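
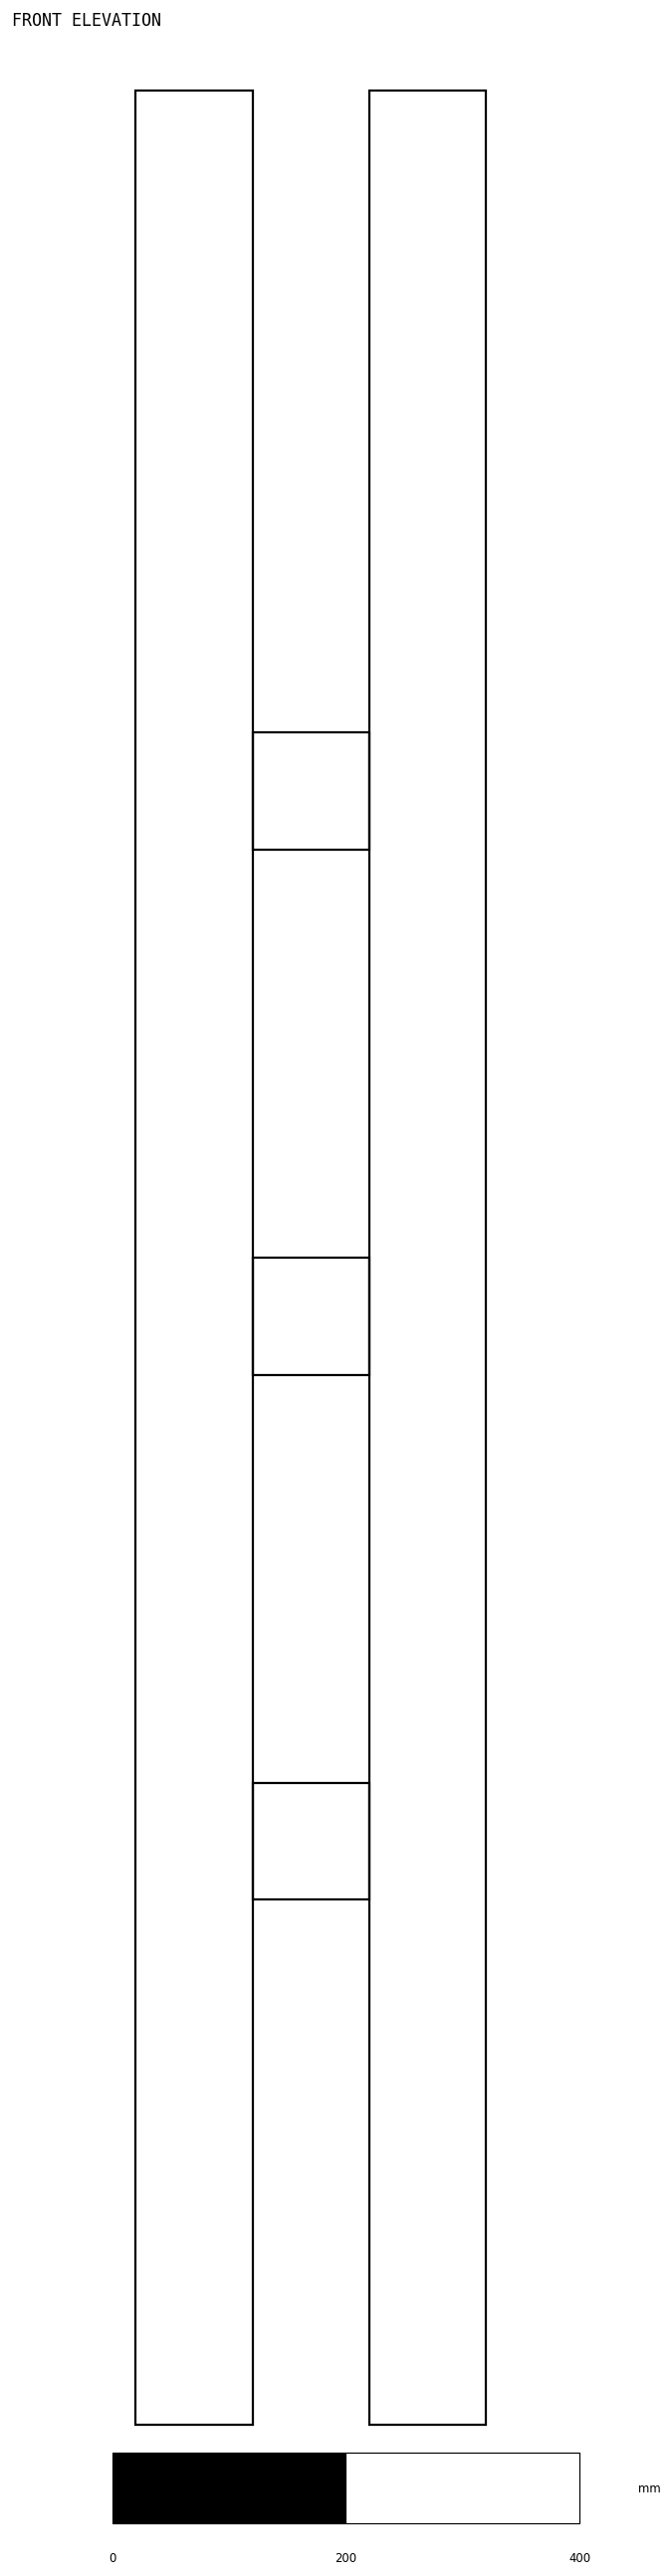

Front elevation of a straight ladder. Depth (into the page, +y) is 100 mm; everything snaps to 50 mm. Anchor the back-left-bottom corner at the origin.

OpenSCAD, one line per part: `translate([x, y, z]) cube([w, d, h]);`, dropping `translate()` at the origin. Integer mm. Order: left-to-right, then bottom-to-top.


cube([100, 100, 2000]);
translate([100, 0, 450]) cube([100, 100, 100]);
translate([100, 0, 900]) cube([100, 100, 100]);
translate([100, 0, 1350]) cube([100, 100, 100]);
translate([200, 0, 0]) cube([100, 100, 2000]);


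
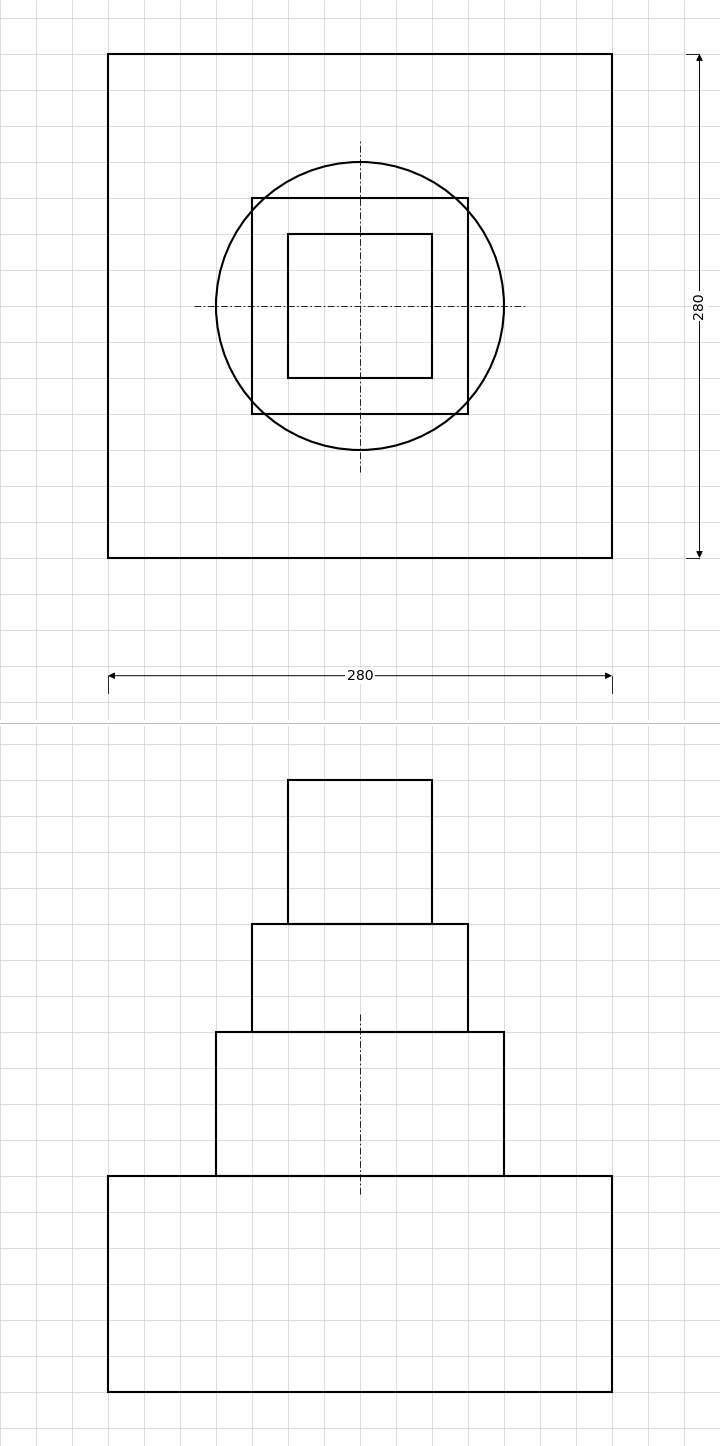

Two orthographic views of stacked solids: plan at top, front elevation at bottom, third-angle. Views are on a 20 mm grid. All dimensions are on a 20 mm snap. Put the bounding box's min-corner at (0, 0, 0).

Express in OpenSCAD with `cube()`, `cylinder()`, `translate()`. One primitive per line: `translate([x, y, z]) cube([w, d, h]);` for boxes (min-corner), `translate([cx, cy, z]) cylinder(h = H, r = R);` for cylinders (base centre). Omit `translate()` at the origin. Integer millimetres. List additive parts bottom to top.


cube([280, 280, 120]);
translate([140, 140, 120]) cylinder(h = 80, r = 80);
translate([80, 80, 200]) cube([120, 120, 60]);
translate([100, 100, 260]) cube([80, 80, 80]);


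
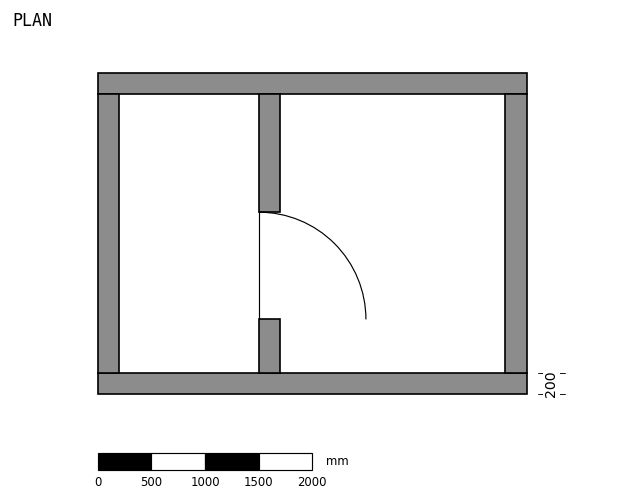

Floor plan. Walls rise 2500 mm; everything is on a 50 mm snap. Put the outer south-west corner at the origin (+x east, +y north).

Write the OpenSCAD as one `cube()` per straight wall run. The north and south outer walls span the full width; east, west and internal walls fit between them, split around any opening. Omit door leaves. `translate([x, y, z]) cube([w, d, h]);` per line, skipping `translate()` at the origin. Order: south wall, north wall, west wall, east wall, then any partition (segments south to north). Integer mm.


cube([4000, 200, 2500]);
translate([0, 2800, 0]) cube([4000, 200, 2500]);
translate([0, 200, 0]) cube([200, 2600, 2500]);
translate([3800, 200, 0]) cube([200, 2600, 2500]);
translate([1500, 200, 0]) cube([200, 500, 2500]);
translate([1500, 1700, 0]) cube([200, 1100, 2500]);


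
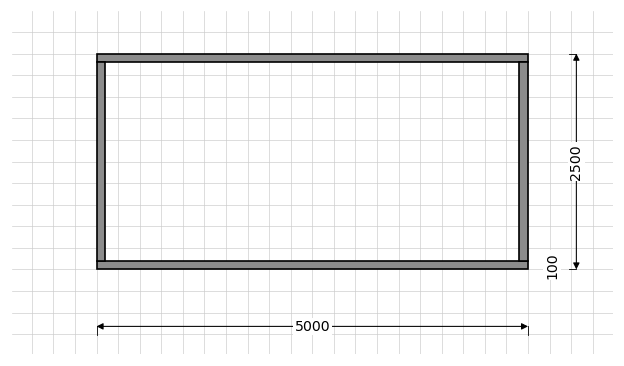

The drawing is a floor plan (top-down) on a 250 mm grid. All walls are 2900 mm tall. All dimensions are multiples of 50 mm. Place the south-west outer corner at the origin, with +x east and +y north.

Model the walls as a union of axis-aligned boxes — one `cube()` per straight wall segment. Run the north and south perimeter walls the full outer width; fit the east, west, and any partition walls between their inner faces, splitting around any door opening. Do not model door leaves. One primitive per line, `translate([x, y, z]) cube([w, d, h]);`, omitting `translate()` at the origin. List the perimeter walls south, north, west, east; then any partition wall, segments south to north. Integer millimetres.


cube([5000, 100, 2900]);
translate([0, 2400, 0]) cube([5000, 100, 2900]);
translate([0, 100, 0]) cube([100, 2300, 2900]);
translate([4900, 100, 0]) cube([100, 2300, 2900]);


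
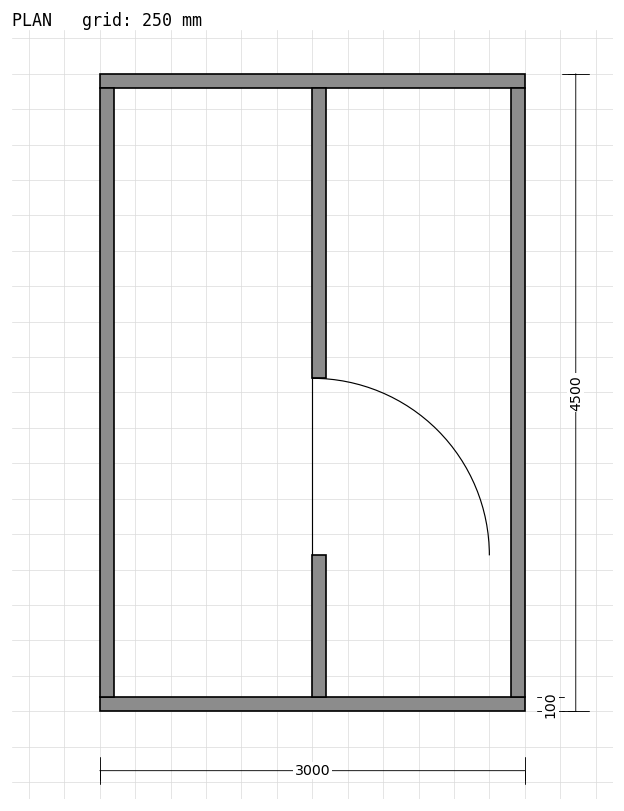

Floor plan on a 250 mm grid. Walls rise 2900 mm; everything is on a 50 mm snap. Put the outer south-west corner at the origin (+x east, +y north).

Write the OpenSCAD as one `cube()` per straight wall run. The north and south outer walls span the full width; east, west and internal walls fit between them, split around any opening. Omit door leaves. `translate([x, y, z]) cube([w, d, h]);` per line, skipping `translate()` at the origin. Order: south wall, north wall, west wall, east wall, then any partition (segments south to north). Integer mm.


cube([3000, 100, 2900]);
translate([0, 4400, 0]) cube([3000, 100, 2900]);
translate([0, 100, 0]) cube([100, 4300, 2900]);
translate([2900, 100, 0]) cube([100, 4300, 2900]);
translate([1500, 100, 0]) cube([100, 1000, 2900]);
translate([1500, 2350, 0]) cube([100, 2050, 2900]);


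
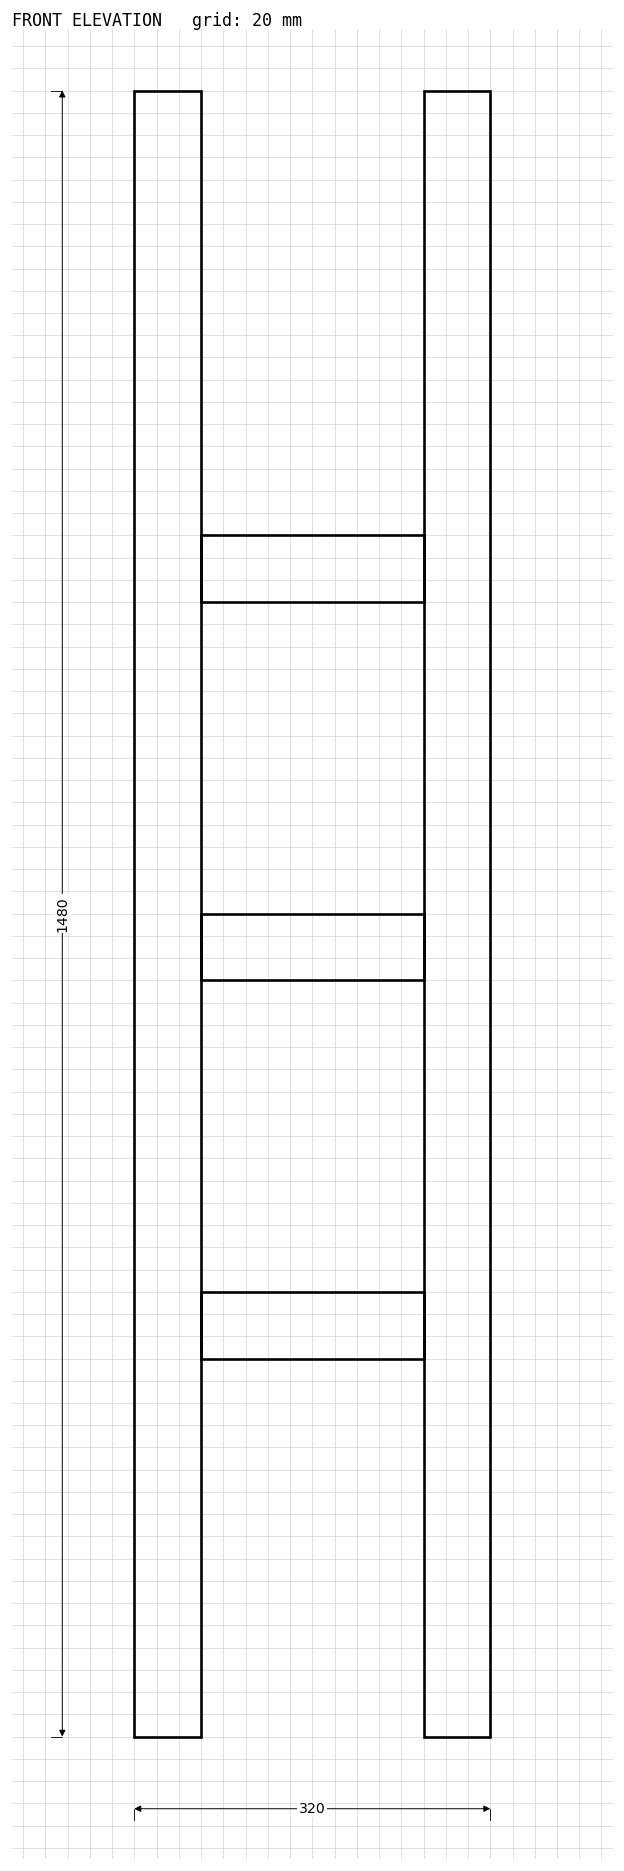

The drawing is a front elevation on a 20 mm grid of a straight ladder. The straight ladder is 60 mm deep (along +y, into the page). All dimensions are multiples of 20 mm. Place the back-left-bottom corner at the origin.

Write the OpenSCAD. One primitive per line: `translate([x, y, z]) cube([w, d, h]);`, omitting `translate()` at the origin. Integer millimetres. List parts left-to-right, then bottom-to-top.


cube([60, 60, 1480]);
translate([60, 0, 340]) cube([200, 60, 60]);
translate([60, 0, 680]) cube([200, 60, 60]);
translate([60, 0, 1020]) cube([200, 60, 60]);
translate([260, 0, 0]) cube([60, 60, 1480]);


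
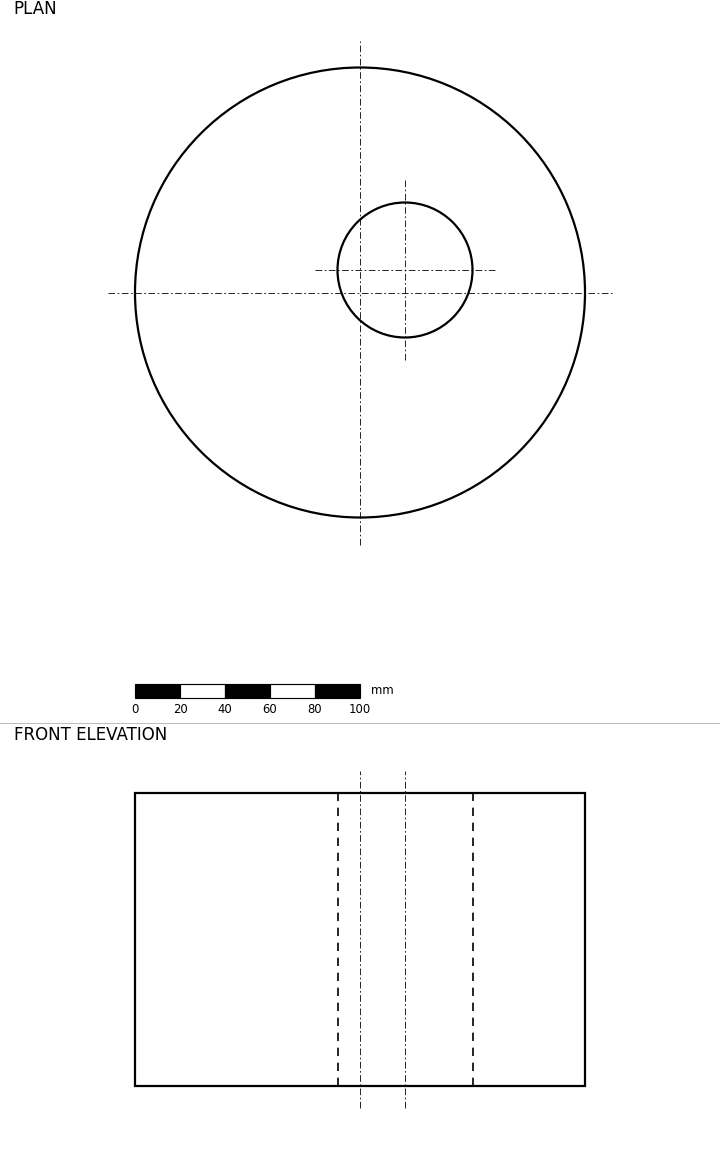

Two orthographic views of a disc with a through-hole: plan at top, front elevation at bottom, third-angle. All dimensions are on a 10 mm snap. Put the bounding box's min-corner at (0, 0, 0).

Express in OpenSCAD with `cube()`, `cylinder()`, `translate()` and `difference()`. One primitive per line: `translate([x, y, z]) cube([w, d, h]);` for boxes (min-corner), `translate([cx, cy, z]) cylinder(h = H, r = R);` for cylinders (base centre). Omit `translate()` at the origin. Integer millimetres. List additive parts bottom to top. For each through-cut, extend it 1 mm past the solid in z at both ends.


difference() {
  translate([100, 100, 0]) cylinder(h = 130, r = 100);
  translate([120, 110, -1]) cylinder(h = 132, r = 30);
}


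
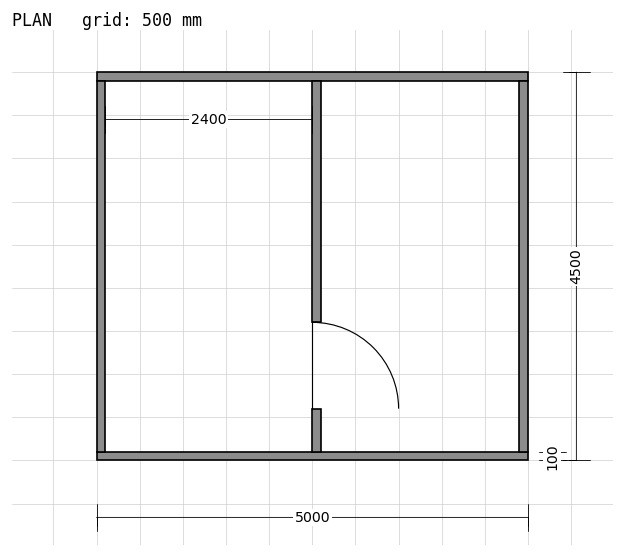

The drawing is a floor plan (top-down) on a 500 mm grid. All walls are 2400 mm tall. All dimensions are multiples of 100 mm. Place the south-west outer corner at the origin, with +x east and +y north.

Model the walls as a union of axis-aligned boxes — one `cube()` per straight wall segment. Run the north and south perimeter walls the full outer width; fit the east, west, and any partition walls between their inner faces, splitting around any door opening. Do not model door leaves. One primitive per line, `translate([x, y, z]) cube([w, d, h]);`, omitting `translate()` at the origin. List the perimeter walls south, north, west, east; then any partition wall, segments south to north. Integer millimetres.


cube([5000, 100, 2400]);
translate([0, 4400, 0]) cube([5000, 100, 2400]);
translate([0, 100, 0]) cube([100, 4300, 2400]);
translate([4900, 100, 0]) cube([100, 4300, 2400]);
translate([2500, 100, 0]) cube([100, 500, 2400]);
translate([2500, 1600, 0]) cube([100, 2800, 2400]);


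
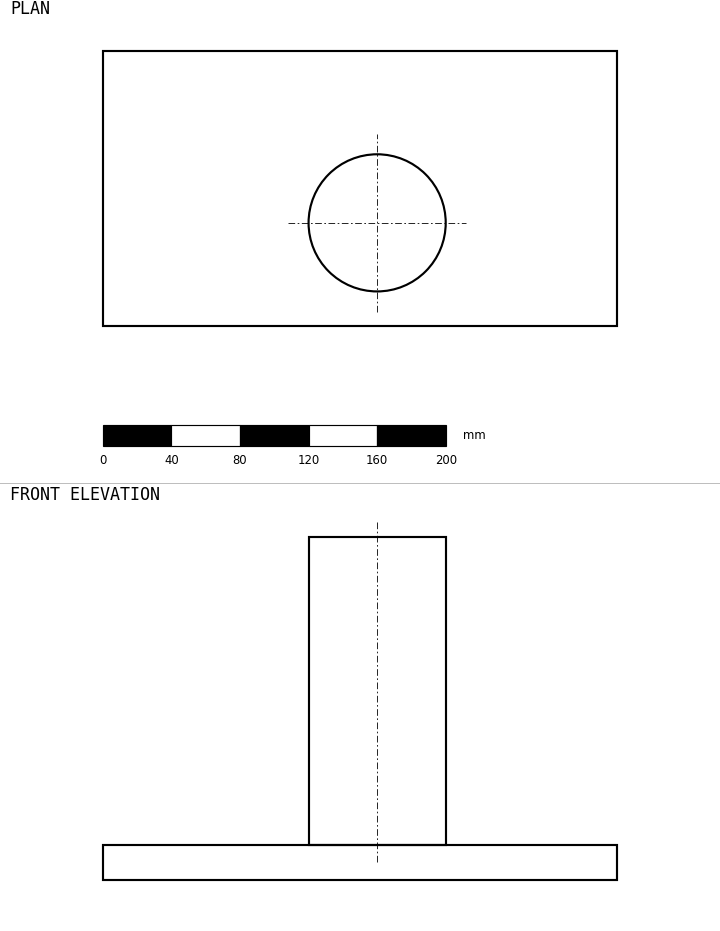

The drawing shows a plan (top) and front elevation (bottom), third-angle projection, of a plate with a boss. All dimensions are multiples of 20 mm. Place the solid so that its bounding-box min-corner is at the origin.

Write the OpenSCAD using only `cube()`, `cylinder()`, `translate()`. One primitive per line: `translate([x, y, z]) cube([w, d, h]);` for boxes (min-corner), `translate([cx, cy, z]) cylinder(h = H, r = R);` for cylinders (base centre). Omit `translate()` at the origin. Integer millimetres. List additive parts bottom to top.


cube([300, 160, 20]);
translate([160, 60, 20]) cylinder(h = 180, r = 40);


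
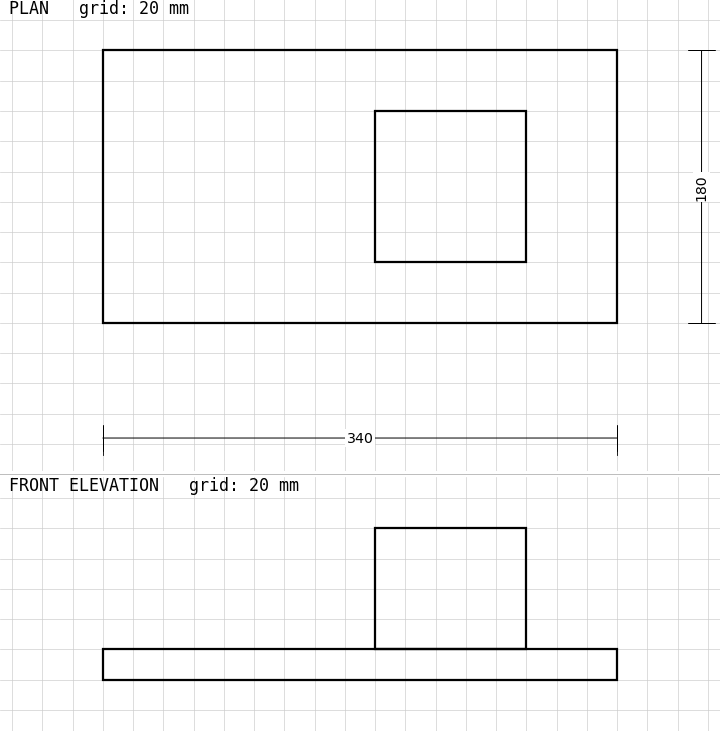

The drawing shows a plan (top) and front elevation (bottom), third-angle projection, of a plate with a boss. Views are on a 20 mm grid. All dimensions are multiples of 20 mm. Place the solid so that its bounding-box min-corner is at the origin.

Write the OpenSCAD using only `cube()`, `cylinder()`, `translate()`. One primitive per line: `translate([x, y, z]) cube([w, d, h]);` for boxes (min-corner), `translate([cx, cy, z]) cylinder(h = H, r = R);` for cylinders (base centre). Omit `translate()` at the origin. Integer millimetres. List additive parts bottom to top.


cube([340, 180, 20]);
translate([180, 40, 20]) cube([100, 100, 80]);


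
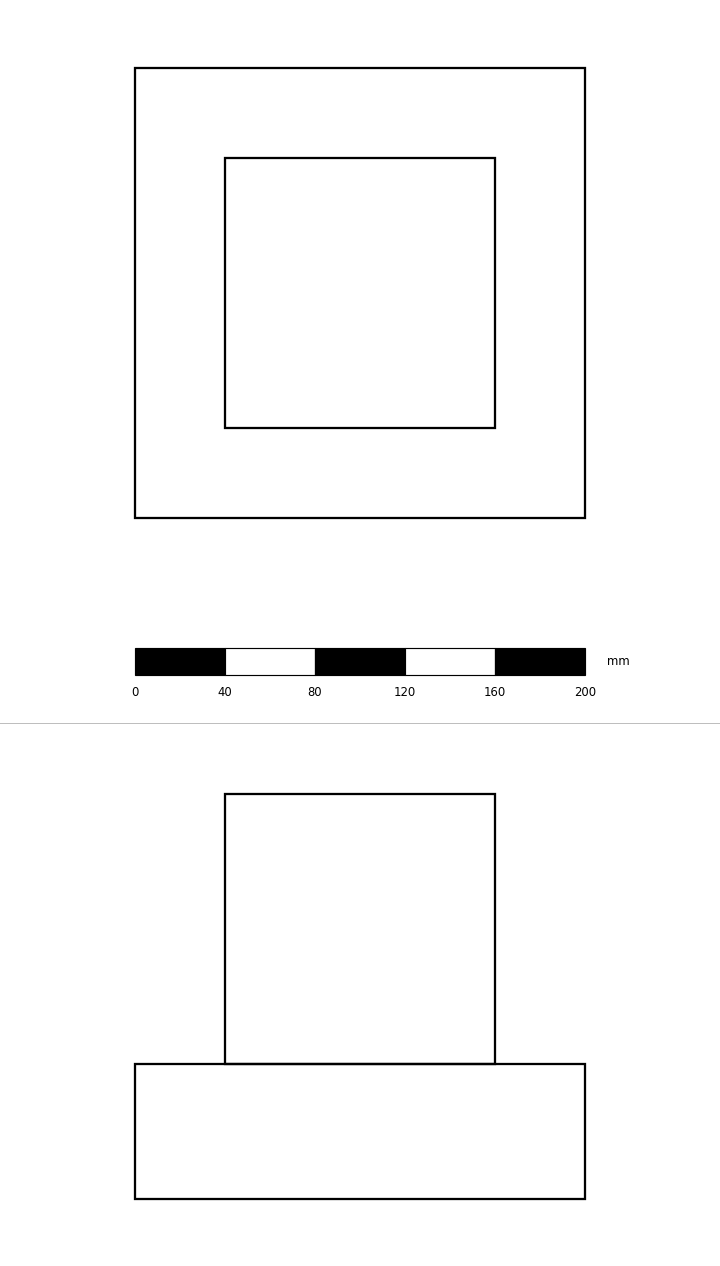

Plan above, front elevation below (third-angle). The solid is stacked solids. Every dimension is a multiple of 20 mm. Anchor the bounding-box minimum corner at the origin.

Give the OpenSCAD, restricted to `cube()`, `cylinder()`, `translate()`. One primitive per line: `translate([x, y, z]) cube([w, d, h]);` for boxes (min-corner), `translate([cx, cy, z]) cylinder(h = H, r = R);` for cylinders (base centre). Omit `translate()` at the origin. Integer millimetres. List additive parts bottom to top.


cube([200, 200, 60]);
translate([40, 40, 60]) cube([120, 120, 120]);


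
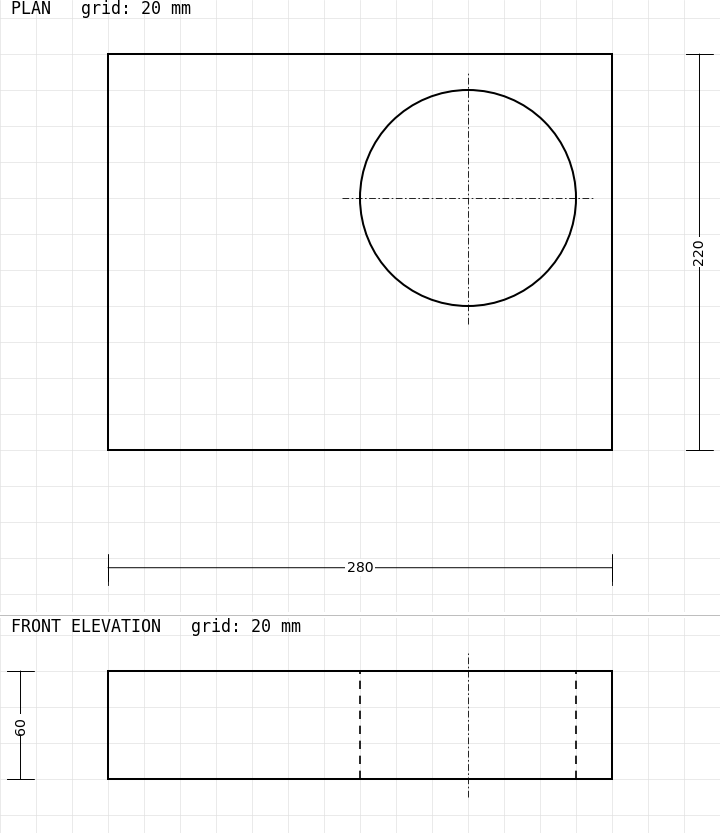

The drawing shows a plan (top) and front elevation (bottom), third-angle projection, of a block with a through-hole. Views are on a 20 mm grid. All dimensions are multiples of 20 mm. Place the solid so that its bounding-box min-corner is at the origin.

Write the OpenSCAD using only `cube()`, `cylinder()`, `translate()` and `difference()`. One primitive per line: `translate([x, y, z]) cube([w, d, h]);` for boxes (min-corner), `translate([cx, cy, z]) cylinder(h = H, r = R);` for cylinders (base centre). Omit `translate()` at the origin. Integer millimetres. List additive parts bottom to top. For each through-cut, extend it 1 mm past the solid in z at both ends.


difference() {
  cube([280, 220, 60]);
  translate([200, 140, -1]) cylinder(h = 62, r = 60);
}


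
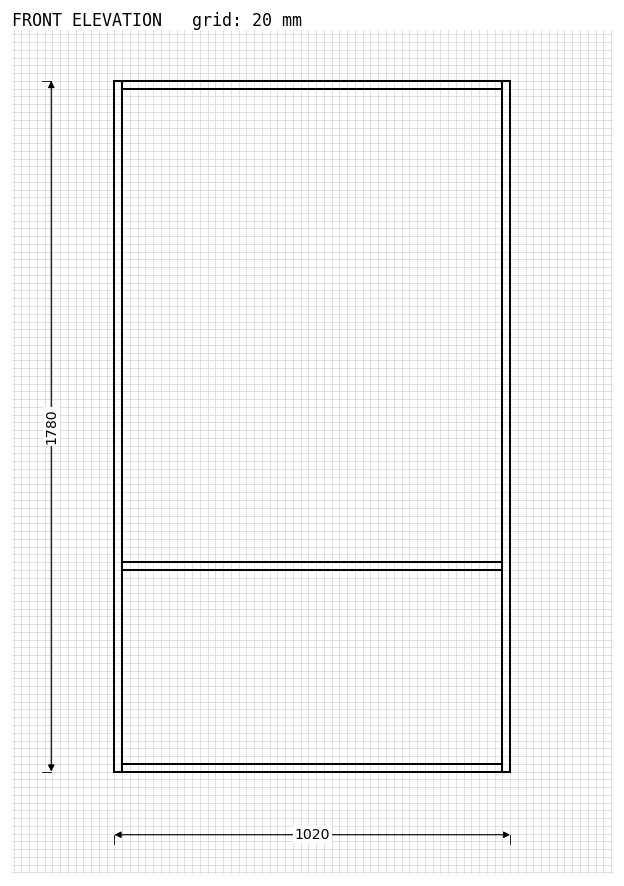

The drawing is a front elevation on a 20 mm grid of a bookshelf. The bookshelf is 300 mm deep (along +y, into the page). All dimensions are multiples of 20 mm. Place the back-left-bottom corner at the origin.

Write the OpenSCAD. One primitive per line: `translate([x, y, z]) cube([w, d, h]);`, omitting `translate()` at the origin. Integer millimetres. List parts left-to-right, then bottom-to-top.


cube([20, 300, 1780]);
translate([20, 0, 0]) cube([980, 300, 20]);
translate([20, 0, 520]) cube([980, 300, 20]);
translate([20, 0, 1760]) cube([980, 300, 20]);
translate([1000, 0, 0]) cube([20, 300, 1780]);


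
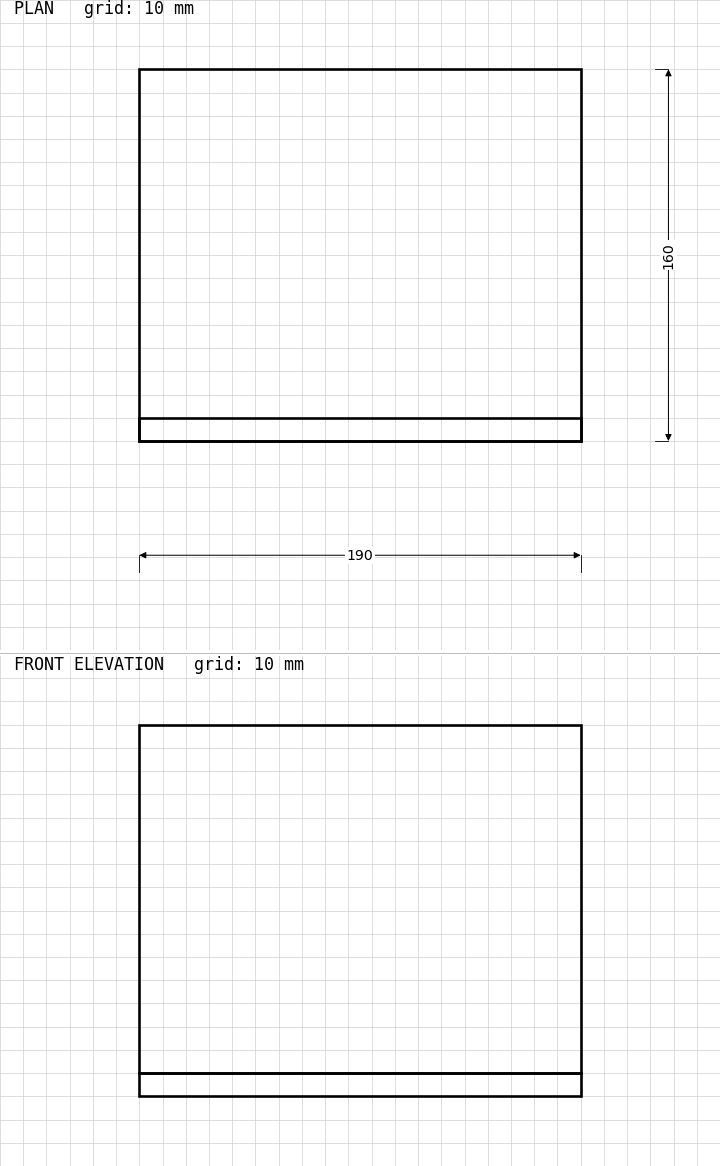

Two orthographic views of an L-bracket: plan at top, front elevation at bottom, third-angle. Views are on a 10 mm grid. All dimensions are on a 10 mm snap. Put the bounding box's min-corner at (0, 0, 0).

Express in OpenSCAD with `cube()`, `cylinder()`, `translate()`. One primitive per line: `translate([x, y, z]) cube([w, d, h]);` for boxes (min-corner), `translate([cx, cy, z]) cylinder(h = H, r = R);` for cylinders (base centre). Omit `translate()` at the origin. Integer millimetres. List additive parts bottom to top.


cube([190, 160, 10]);
translate([0, 0, 10]) cube([190, 10, 150]);


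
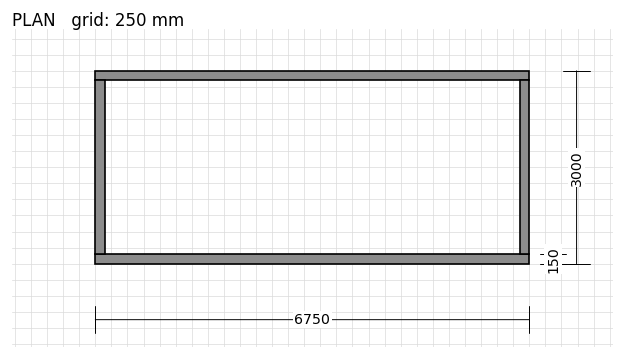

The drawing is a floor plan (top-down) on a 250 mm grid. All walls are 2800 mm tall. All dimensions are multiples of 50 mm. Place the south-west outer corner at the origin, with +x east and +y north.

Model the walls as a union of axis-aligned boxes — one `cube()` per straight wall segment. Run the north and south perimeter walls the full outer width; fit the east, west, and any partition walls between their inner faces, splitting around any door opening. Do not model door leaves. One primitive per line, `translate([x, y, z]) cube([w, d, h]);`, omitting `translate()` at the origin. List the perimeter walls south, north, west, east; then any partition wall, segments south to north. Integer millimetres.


cube([6750, 150, 2800]);
translate([0, 2850, 0]) cube([6750, 150, 2800]);
translate([0, 150, 0]) cube([150, 2700, 2800]);
translate([6600, 150, 0]) cube([150, 2700, 2800]);


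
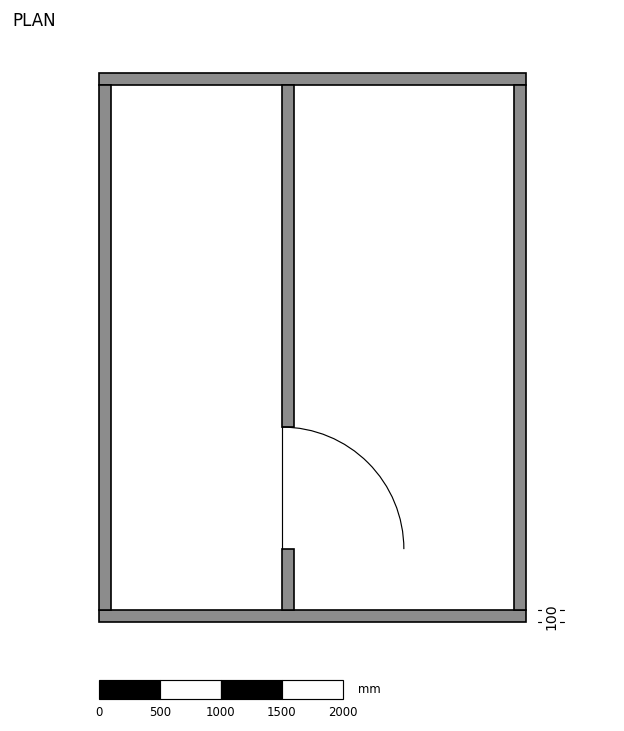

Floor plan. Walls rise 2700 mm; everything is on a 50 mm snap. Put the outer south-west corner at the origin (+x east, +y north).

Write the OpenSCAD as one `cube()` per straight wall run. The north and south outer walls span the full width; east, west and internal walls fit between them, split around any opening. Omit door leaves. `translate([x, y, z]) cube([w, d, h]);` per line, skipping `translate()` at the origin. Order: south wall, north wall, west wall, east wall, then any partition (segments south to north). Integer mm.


cube([3500, 100, 2700]);
translate([0, 4400, 0]) cube([3500, 100, 2700]);
translate([0, 100, 0]) cube([100, 4300, 2700]);
translate([3400, 100, 0]) cube([100, 4300, 2700]);
translate([1500, 100, 0]) cube([100, 500, 2700]);
translate([1500, 1600, 0]) cube([100, 2800, 2700]);


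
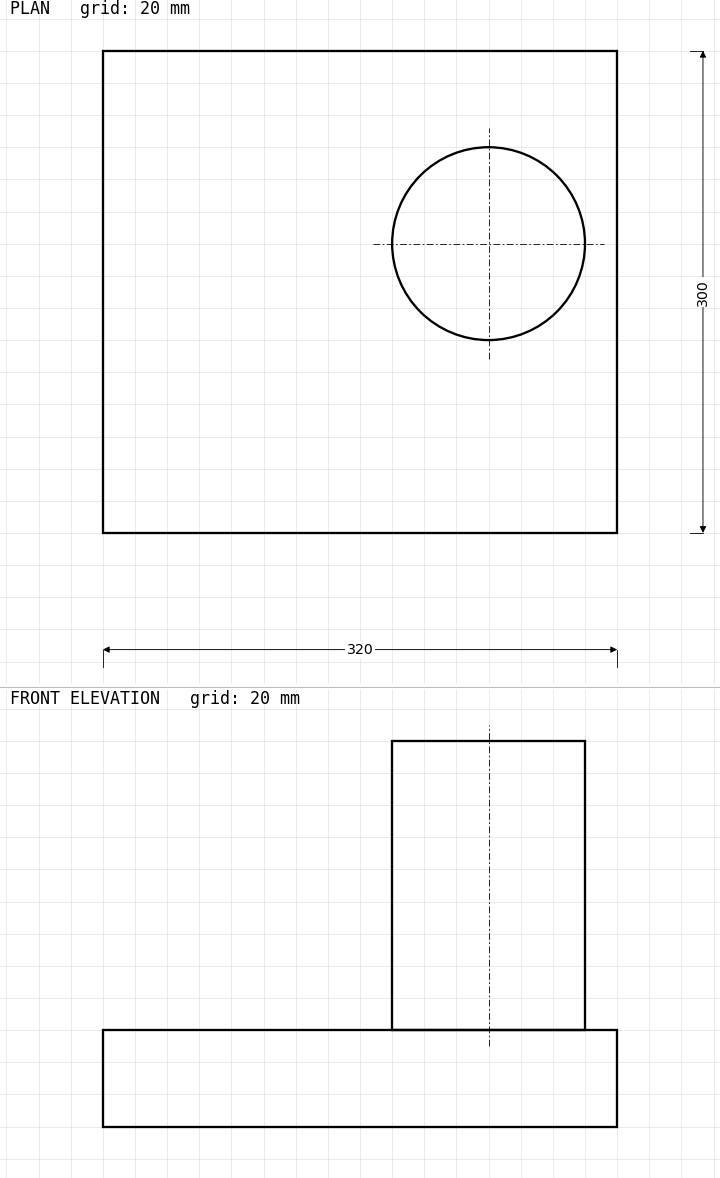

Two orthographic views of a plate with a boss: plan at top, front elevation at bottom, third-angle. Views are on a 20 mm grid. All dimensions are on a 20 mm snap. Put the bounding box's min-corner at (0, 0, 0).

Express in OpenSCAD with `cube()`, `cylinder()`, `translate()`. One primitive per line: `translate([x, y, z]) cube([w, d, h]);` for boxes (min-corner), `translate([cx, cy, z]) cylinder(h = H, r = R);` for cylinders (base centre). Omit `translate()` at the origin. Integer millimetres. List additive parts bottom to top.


cube([320, 300, 60]);
translate([240, 180, 60]) cylinder(h = 180, r = 60);


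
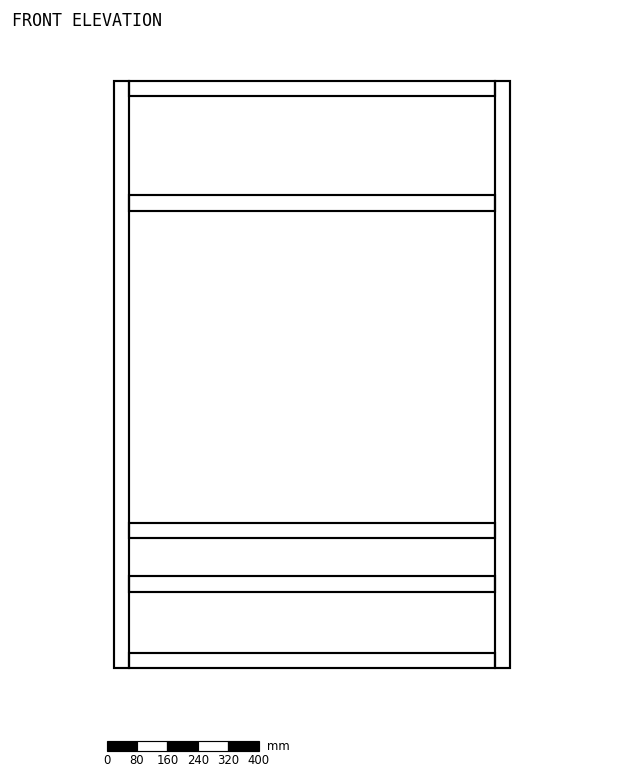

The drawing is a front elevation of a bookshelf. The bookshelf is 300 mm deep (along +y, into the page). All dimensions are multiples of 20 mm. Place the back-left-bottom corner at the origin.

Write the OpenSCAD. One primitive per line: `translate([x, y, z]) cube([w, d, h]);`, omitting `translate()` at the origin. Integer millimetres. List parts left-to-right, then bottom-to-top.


cube([40, 300, 1540]);
translate([40, 0, 0]) cube([960, 300, 40]);
translate([40, 0, 200]) cube([960, 300, 40]);
translate([40, 0, 340]) cube([960, 300, 40]);
translate([40, 0, 1200]) cube([960, 300, 40]);
translate([40, 0, 1500]) cube([960, 300, 40]);
translate([1000, 0, 0]) cube([40, 300, 1540]);


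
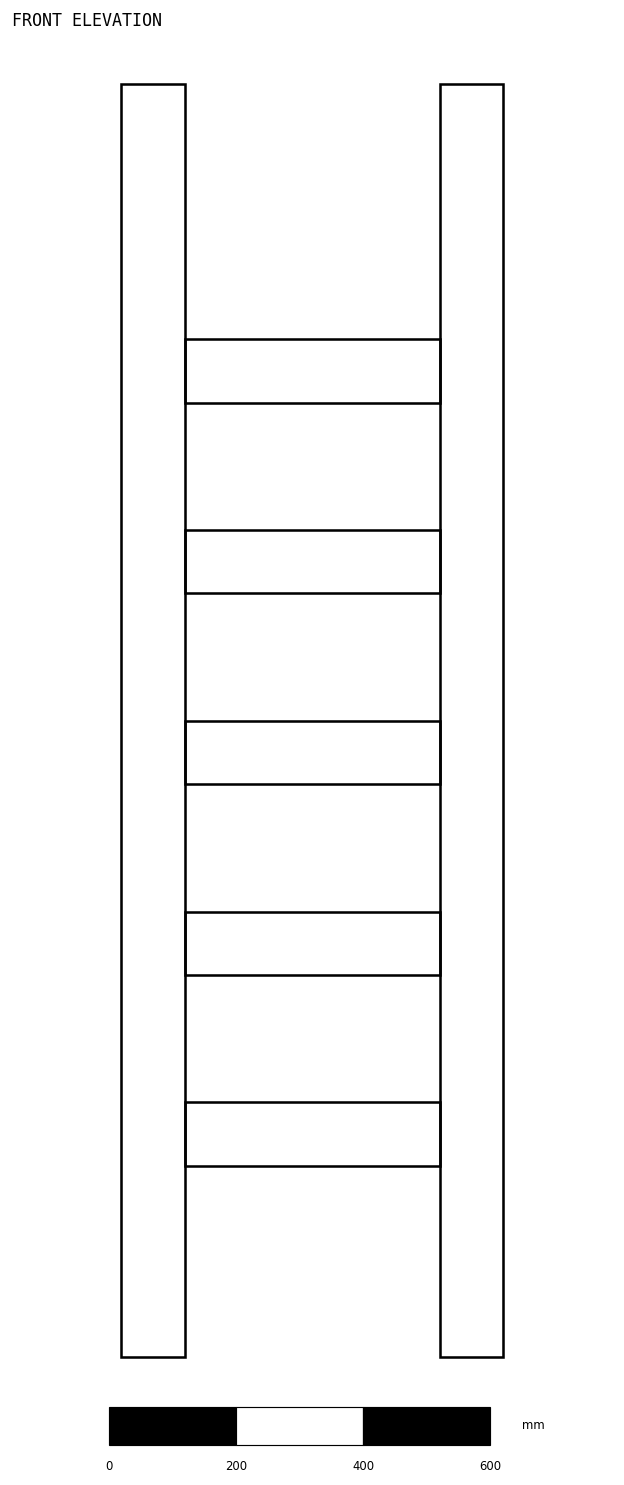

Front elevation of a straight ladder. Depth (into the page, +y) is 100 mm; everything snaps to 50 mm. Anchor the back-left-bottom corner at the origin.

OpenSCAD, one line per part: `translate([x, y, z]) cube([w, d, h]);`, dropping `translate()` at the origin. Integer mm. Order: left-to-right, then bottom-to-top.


cube([100, 100, 2000]);
translate([100, 0, 300]) cube([400, 100, 100]);
translate([100, 0, 600]) cube([400, 100, 100]);
translate([100, 0, 900]) cube([400, 100, 100]);
translate([100, 0, 1200]) cube([400, 100, 100]);
translate([100, 0, 1500]) cube([400, 100, 100]);
translate([500, 0, 0]) cube([100, 100, 2000]);


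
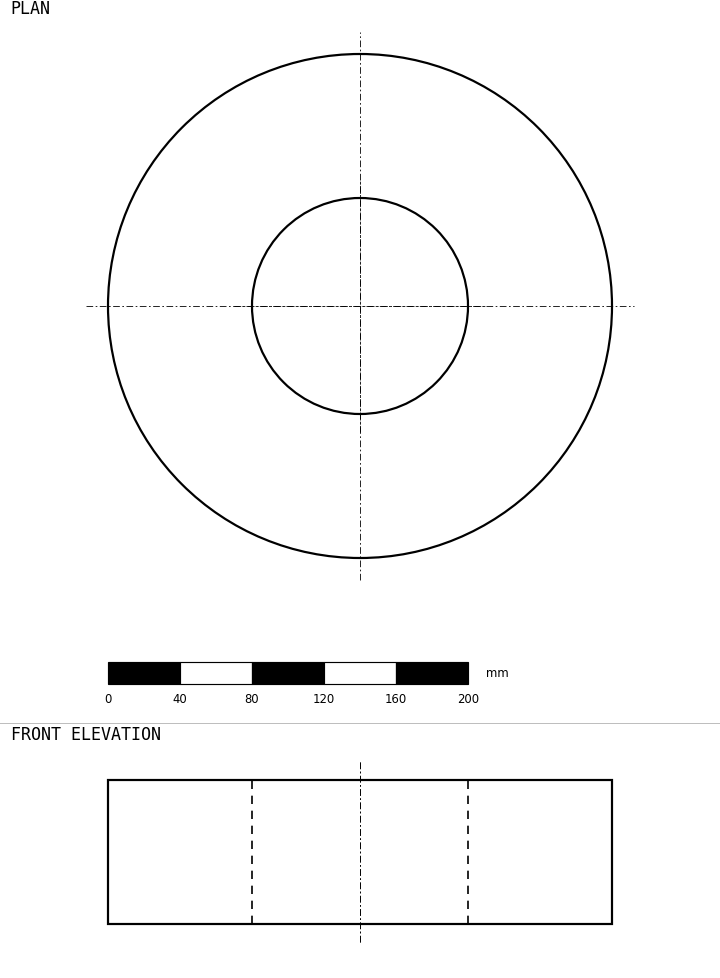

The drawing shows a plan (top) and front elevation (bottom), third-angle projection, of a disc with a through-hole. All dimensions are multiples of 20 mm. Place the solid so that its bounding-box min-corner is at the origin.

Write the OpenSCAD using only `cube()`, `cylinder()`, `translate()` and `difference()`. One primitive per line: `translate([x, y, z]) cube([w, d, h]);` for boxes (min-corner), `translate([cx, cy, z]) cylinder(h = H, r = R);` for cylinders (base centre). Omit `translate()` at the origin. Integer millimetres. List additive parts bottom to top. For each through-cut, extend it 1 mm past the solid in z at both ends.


difference() {
  translate([140, 140, 0]) cylinder(h = 80, r = 140);
  translate([140, 140, -1]) cylinder(h = 82, r = 60);
}


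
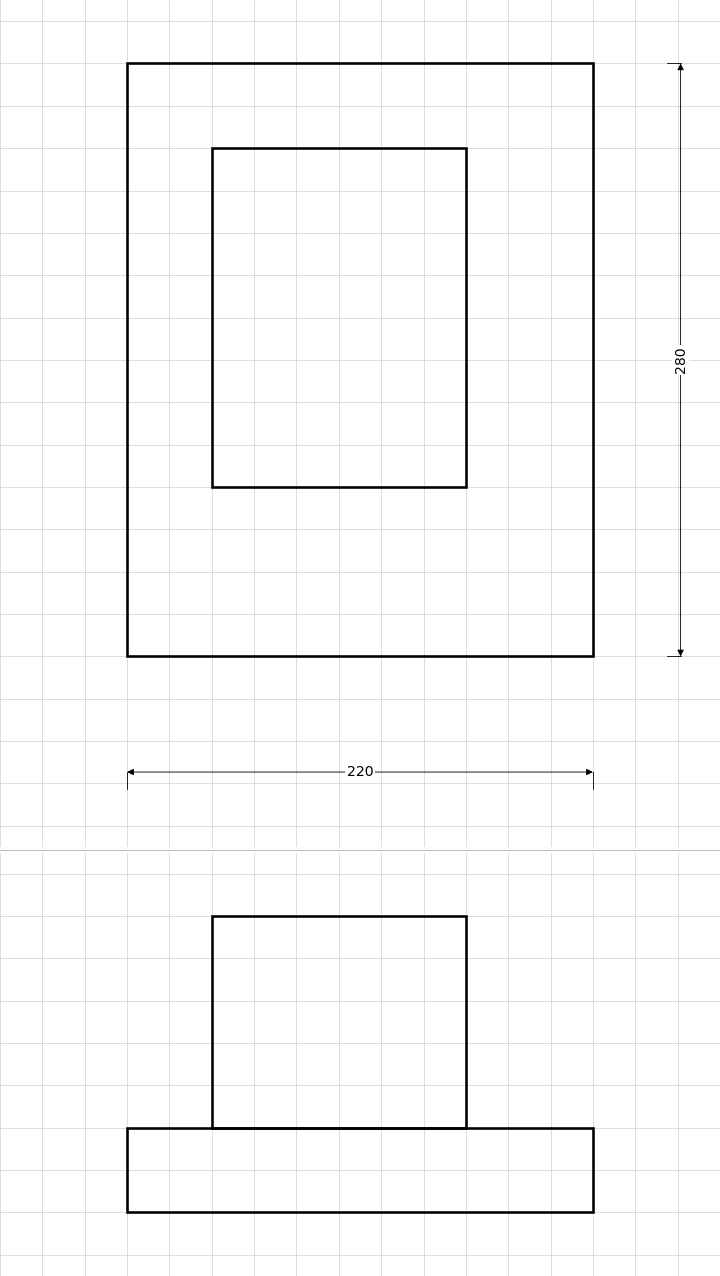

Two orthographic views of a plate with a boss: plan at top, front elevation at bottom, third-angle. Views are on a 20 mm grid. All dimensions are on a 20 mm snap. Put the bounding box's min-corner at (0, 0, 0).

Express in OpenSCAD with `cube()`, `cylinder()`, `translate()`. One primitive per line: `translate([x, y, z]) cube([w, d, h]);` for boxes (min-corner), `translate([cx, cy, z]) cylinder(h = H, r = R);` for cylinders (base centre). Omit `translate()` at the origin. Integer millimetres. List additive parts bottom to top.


cube([220, 280, 40]);
translate([40, 80, 40]) cube([120, 160, 100]);


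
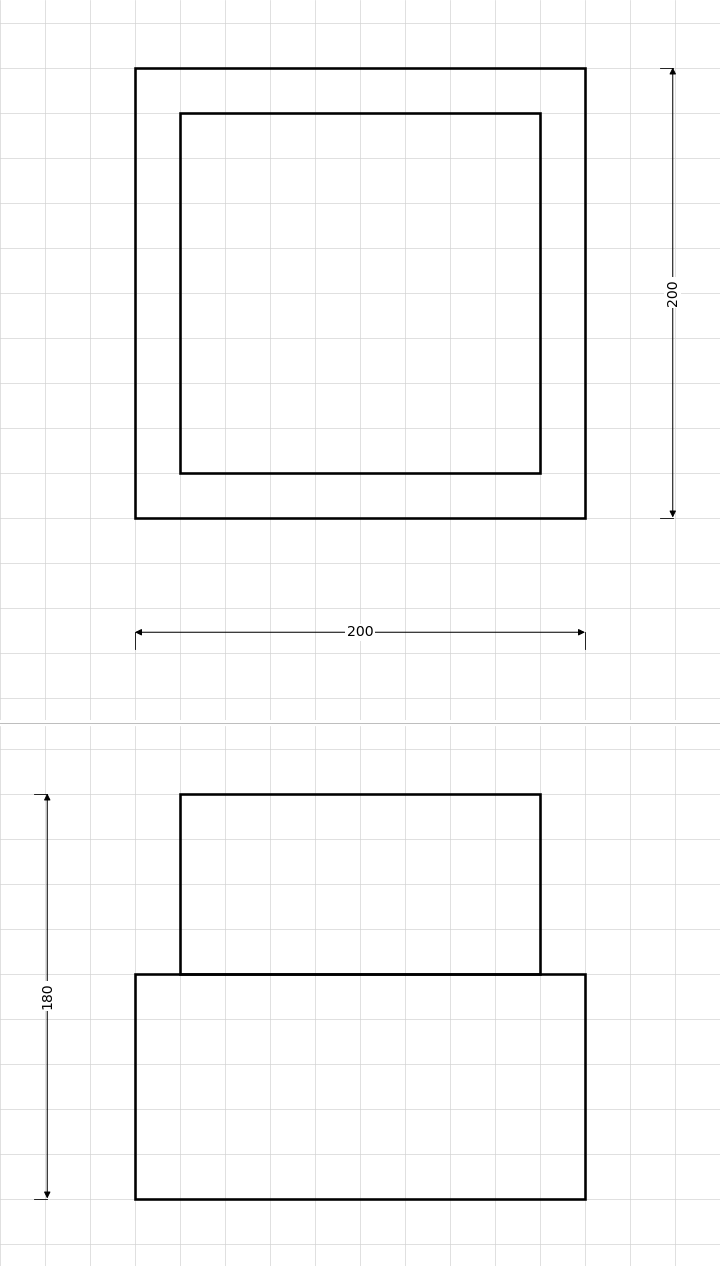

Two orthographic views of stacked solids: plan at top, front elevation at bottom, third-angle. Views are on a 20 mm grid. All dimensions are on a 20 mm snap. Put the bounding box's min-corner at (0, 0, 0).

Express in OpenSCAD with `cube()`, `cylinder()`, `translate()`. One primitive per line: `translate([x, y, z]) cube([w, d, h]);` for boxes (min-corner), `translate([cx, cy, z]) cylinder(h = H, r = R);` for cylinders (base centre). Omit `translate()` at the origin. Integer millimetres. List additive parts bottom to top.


cube([200, 200, 100]);
translate([20, 20, 100]) cube([160, 160, 80]);


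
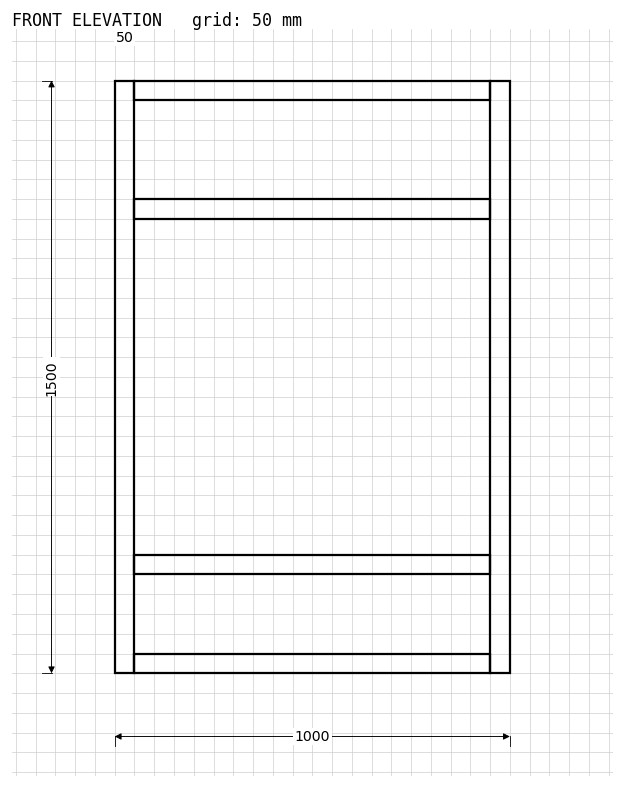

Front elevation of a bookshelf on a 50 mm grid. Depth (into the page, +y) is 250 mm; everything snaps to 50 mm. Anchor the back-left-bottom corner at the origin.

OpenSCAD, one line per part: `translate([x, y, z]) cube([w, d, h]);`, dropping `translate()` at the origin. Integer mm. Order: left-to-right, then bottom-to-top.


cube([50, 250, 1500]);
translate([50, 0, 0]) cube([900, 250, 50]);
translate([50, 0, 250]) cube([900, 250, 50]);
translate([50, 0, 1150]) cube([900, 250, 50]);
translate([50, 0, 1450]) cube([900, 250, 50]);
translate([950, 0, 0]) cube([50, 250, 1500]);


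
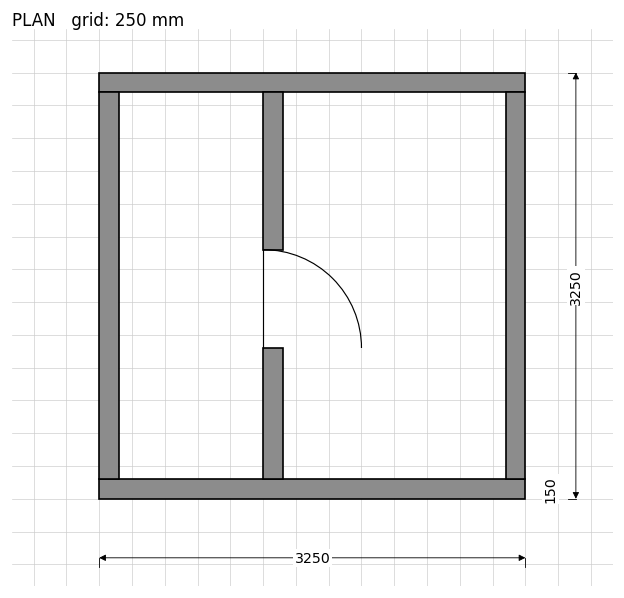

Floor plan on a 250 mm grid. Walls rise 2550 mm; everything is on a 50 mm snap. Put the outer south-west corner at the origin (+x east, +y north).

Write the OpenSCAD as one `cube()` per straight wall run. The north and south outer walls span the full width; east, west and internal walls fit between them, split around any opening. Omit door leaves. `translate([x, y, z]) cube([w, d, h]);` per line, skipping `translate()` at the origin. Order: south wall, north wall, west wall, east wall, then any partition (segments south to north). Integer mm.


cube([3250, 150, 2550]);
translate([0, 3100, 0]) cube([3250, 150, 2550]);
translate([0, 150, 0]) cube([150, 2950, 2550]);
translate([3100, 150, 0]) cube([150, 2950, 2550]);
translate([1250, 150, 0]) cube([150, 1000, 2550]);
translate([1250, 1900, 0]) cube([150, 1200, 2550]);


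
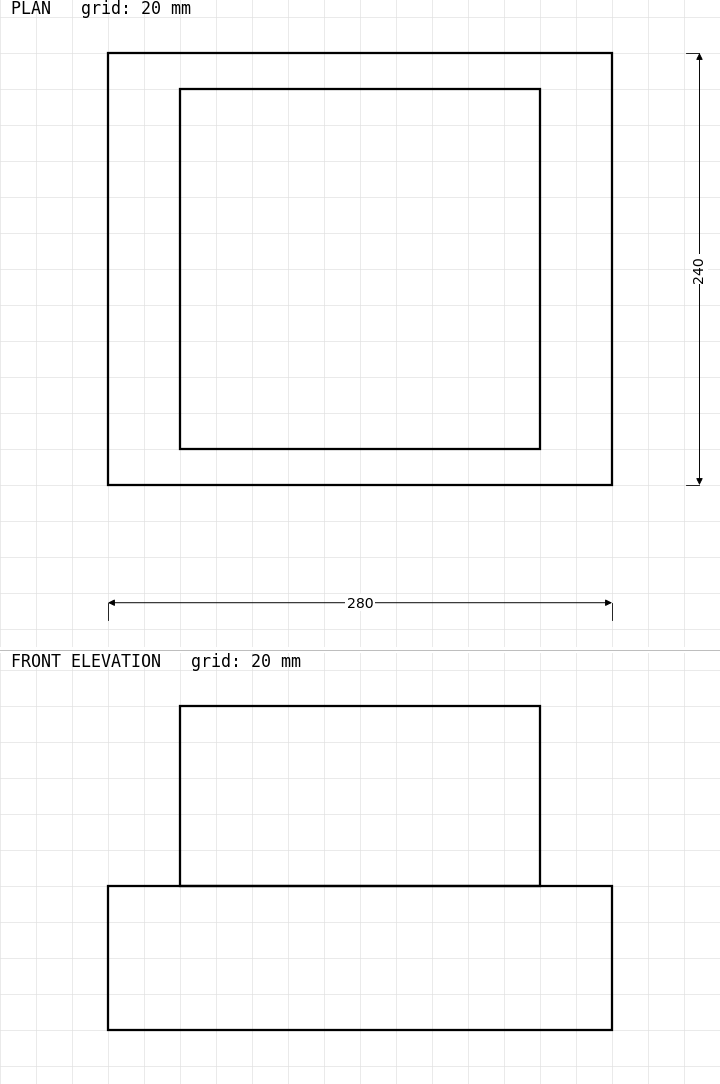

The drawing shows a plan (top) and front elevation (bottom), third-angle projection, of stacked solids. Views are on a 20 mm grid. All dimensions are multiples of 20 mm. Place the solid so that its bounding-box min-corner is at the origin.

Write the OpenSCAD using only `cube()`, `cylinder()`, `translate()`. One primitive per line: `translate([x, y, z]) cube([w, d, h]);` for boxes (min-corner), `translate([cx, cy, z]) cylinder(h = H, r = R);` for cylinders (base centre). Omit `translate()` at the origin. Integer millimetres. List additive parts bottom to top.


cube([280, 240, 80]);
translate([40, 20, 80]) cube([200, 200, 100]);


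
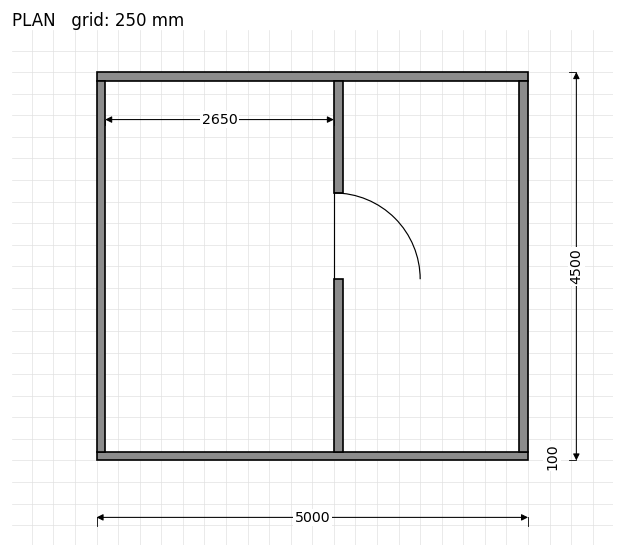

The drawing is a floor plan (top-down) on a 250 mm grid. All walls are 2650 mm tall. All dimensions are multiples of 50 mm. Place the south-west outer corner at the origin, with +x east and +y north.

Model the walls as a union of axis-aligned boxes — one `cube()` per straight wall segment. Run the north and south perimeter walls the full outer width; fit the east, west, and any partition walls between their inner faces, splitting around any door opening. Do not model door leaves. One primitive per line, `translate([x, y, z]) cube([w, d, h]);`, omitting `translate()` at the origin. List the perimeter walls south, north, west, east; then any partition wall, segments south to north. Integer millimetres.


cube([5000, 100, 2650]);
translate([0, 4400, 0]) cube([5000, 100, 2650]);
translate([0, 100, 0]) cube([100, 4300, 2650]);
translate([4900, 100, 0]) cube([100, 4300, 2650]);
translate([2750, 100, 0]) cube([100, 2000, 2650]);
translate([2750, 3100, 0]) cube([100, 1300, 2650]);


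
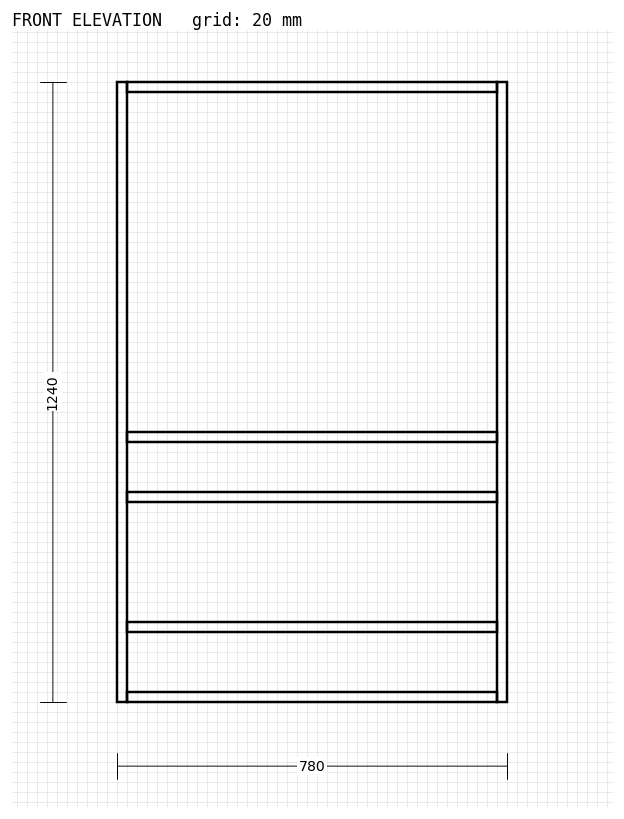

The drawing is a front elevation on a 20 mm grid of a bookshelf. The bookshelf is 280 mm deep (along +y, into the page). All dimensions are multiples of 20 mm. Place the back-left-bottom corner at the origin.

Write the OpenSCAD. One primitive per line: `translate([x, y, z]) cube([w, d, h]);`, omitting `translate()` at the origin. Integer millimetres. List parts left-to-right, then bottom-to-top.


cube([20, 280, 1240]);
translate([20, 0, 0]) cube([740, 280, 20]);
translate([20, 0, 140]) cube([740, 280, 20]);
translate([20, 0, 400]) cube([740, 280, 20]);
translate([20, 0, 520]) cube([740, 280, 20]);
translate([20, 0, 1220]) cube([740, 280, 20]);
translate([760, 0, 0]) cube([20, 280, 1240]);


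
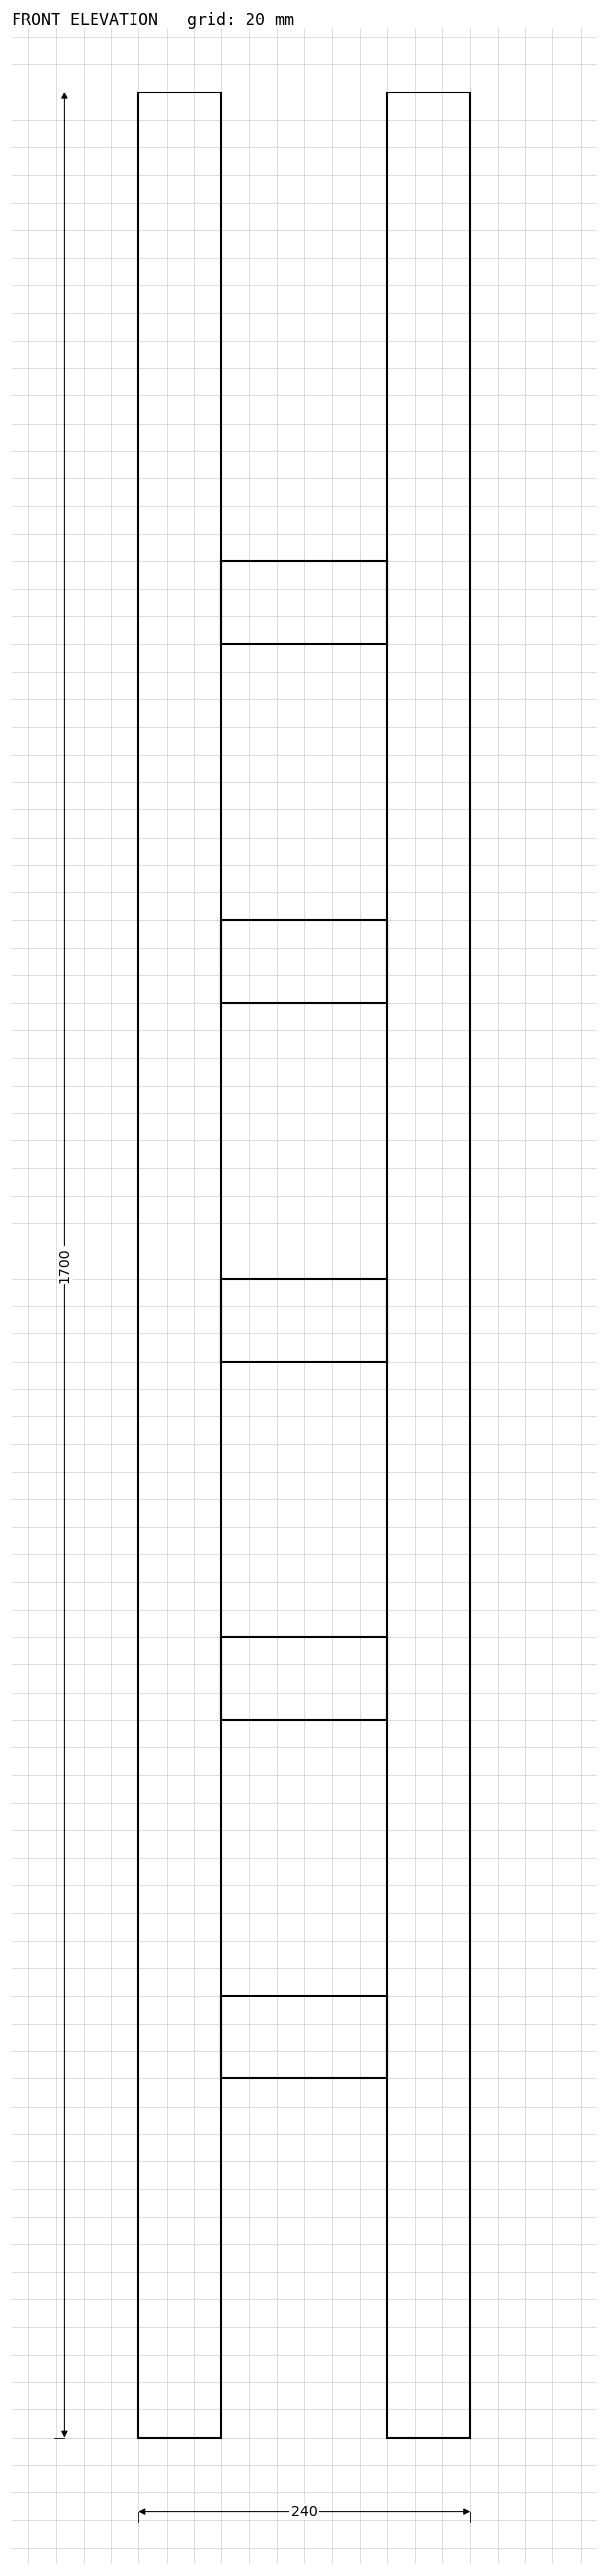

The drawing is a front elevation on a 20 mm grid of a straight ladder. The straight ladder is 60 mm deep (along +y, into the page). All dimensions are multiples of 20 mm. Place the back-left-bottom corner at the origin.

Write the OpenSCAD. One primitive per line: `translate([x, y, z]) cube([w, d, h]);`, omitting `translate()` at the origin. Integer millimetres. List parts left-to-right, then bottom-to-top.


cube([60, 60, 1700]);
translate([60, 0, 260]) cube([120, 60, 60]);
translate([60, 0, 520]) cube([120, 60, 60]);
translate([60, 0, 780]) cube([120, 60, 60]);
translate([60, 0, 1040]) cube([120, 60, 60]);
translate([60, 0, 1300]) cube([120, 60, 60]);
translate([180, 0, 0]) cube([60, 60, 1700]);


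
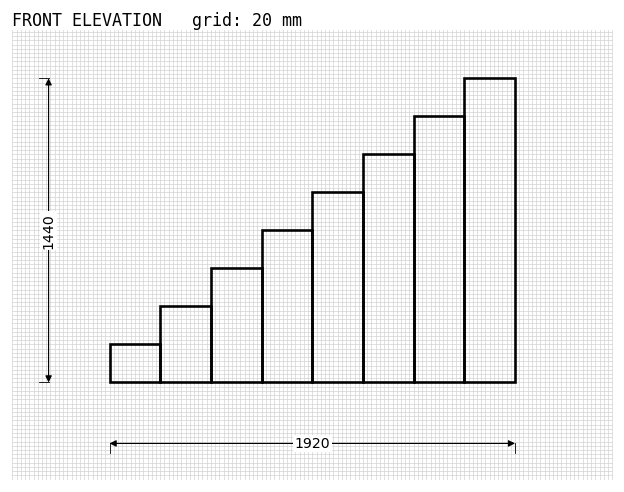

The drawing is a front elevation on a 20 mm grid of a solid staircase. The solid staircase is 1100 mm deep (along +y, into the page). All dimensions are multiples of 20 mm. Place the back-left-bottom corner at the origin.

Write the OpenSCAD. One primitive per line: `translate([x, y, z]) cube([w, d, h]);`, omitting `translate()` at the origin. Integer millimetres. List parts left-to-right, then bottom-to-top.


cube([240, 1100, 180]);
translate([240, 0, 0]) cube([240, 1100, 360]);
translate([480, 0, 0]) cube([240, 1100, 540]);
translate([720, 0, 0]) cube([240, 1100, 720]);
translate([960, 0, 0]) cube([240, 1100, 900]);
translate([1200, 0, 0]) cube([240, 1100, 1080]);
translate([1440, 0, 0]) cube([240, 1100, 1260]);
translate([1680, 0, 0]) cube([240, 1100, 1440]);


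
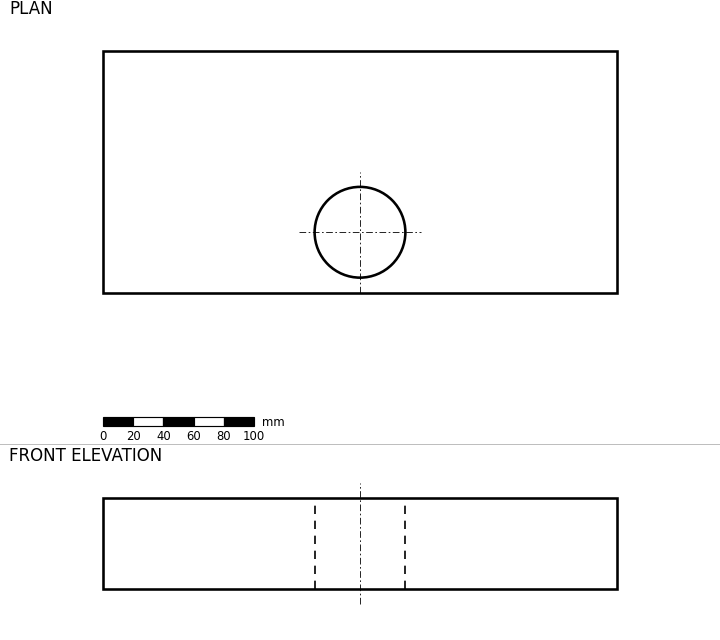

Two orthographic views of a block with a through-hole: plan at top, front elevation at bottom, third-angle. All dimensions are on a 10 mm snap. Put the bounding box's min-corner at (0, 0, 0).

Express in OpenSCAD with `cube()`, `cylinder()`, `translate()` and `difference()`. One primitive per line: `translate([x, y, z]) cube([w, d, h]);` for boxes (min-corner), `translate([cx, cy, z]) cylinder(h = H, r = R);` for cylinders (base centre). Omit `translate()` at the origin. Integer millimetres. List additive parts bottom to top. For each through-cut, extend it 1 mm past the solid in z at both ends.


difference() {
  cube([340, 160, 60]);
  translate([170, 40, -1]) cylinder(h = 62, r = 30);
}


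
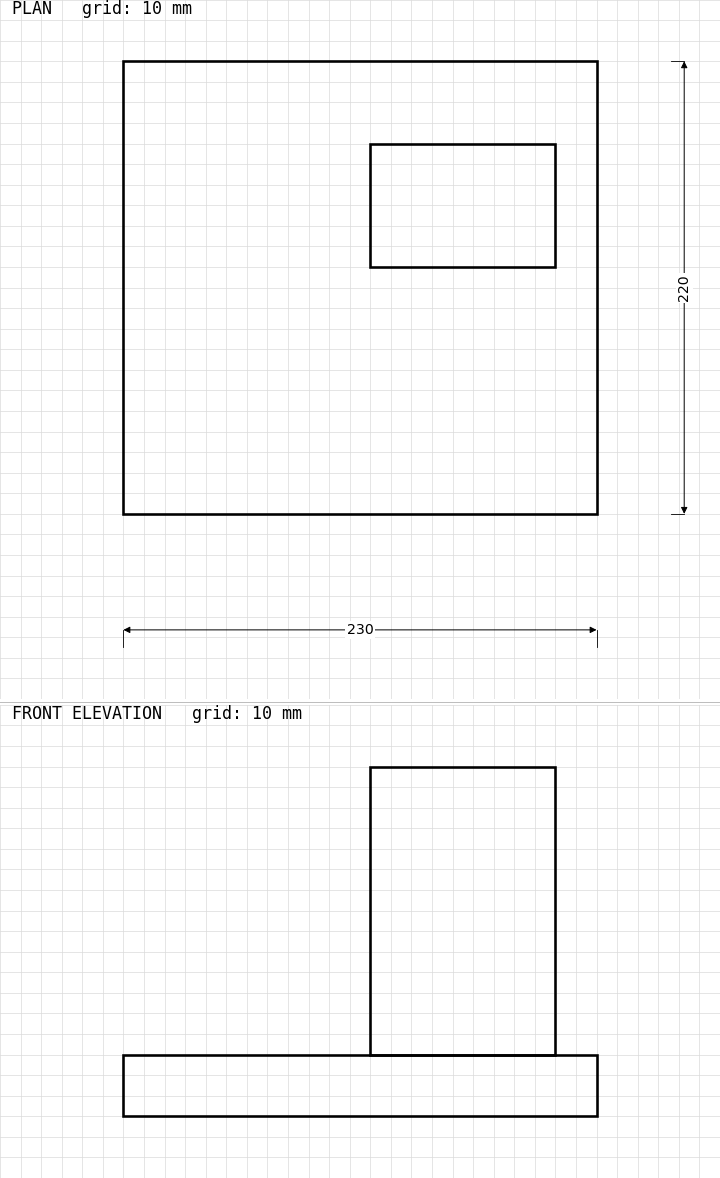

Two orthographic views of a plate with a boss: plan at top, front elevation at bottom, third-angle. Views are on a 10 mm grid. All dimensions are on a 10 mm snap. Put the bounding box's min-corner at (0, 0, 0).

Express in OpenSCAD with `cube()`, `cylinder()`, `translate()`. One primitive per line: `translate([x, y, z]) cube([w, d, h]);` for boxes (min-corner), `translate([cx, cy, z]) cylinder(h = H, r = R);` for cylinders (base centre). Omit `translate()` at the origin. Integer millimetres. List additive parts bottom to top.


cube([230, 220, 30]);
translate([120, 120, 30]) cube([90, 60, 140]);


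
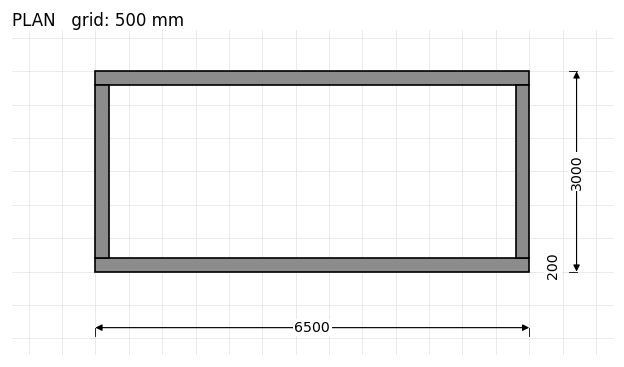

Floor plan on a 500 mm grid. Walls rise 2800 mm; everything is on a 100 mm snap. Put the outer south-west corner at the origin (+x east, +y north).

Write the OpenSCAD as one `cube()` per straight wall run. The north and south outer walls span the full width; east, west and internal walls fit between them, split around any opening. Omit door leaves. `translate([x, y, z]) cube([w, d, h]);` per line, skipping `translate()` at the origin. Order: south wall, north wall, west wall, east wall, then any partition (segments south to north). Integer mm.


cube([6500, 200, 2800]);
translate([0, 2800, 0]) cube([6500, 200, 2800]);
translate([0, 200, 0]) cube([200, 2600, 2800]);
translate([6300, 200, 0]) cube([200, 2600, 2800]);


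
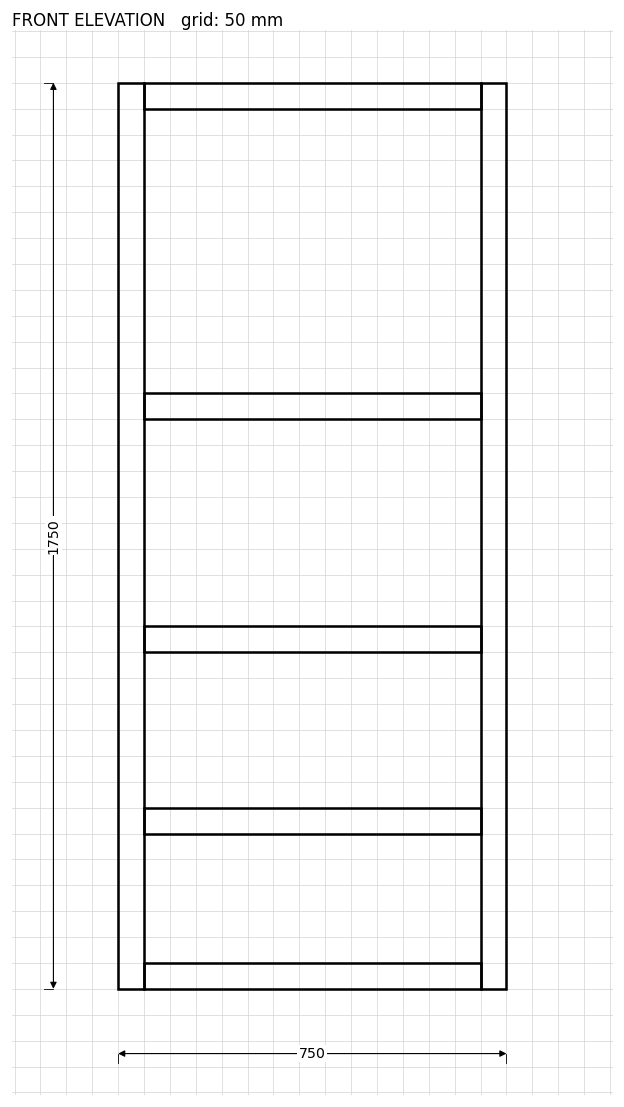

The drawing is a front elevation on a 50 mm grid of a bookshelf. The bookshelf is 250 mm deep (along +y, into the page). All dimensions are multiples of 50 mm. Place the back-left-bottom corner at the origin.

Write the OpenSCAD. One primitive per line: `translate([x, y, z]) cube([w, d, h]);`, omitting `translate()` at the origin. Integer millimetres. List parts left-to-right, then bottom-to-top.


cube([50, 250, 1750]);
translate([50, 0, 0]) cube([650, 250, 50]);
translate([50, 0, 300]) cube([650, 250, 50]);
translate([50, 0, 650]) cube([650, 250, 50]);
translate([50, 0, 1100]) cube([650, 250, 50]);
translate([50, 0, 1700]) cube([650, 250, 50]);
translate([700, 0, 0]) cube([50, 250, 1750]);
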